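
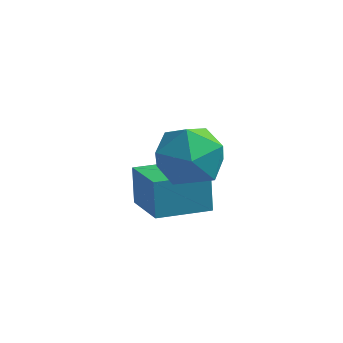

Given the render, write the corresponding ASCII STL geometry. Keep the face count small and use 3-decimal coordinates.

solid 
facet normal -0.572 0.727 -0.380
outer loop
vertex -1.378 0.207 0.84
vertex -0.135 1.103 0.685
vertex -1.211 -0.204 -0.199
endloop
endfacet
facet normal -0.807 -0.582 0.100
outer loop
vertex -0.285 -1.383 0.415
vertex -1.378 0.207 0.84
vertex -1.211 -0.204 -0.199
endloop
endfacet
facet normal -0.572 0.727 -0.380
outer loop
vertex -1.211 -0.204 -0.199
vertex -0.135 1.103 0.685
vertex 0.032 0.692 -0.354
endloop
endfacet
facet normal 0.147 -0.363 -0.920
outer loop
vertex 0.032 0.692 -0.354
vertex -0.285 -1.383 0.415
vertex -1.211 -0.204 -0.199
endloop
endfacet
facet normal -0.147 0.363 0.920
outer loop
vertex -1.378 0.207 0.84
vertex 0.791 -0.076 1.299
vertex -0.135 1.103 0.685
endloop
endfacet
facet normal -0.807 -0.582 0.100
outer loop
vertex -0.452 -0.972 1.454
vertex -1.378 0.207 0.84
vertex -0.285 -1.383 0.415
endloop
endfacet
facet normal -0.147 0.363 0.920
outer loop
vertex -0.452 -0.972 1.454
vertex 0.791 -0.076 1.299
vertex -1.378 0.207 0.84
endloop
endfacet
facet normal 0.807 0.582 -0.100
outer loop
vertex -0.135 1.103 0.685
vertex 0.791 -0.076 1.299
vertex 0.032 0.692 -0.354
endloop
endfacet
facet normal 0.147 -0.363 -0.920
outer loop
vertex 0.958 -0.487 0.26
vertex -0.285 -1.383 0.415
vertex 0.032 0.692 -0.354
endloop
endfacet
facet normal 0.807 0.582 -0.100
outer loop
vertex 0.032 0.692 -0.354
vertex 0.791 -0.076 1.299
vertex 0.958 -0.487 0.26
endloop
endfacet
facet normal 0.572 -0.727 0.380
outer loop
vertex 0.958 -0.487 0.26
vertex -0.452 -0.972 1.454
vertex -0.285 -1.383 0.415
endloop
endfacet
facet normal 0.572 -0.727 0.380
outer loop
vertex 0.791 -0.076 1.299
vertex -0.452 -0.972 1.454
vertex 0.958 -0.487 0.26
endloop
endfacet
facet normal -0.684 -0.001 0.729
outer loop
vertex -0.239 -0.674 3.216
vertex -0.184 -1.691 3.266
vertex 0.431 -1.118 3.844
endloop
endfacet
facet normal -0.299 0.599 0.743
outer loop
vertex -0.239 -0.674 3.216
vertex 0.431 -1.118 3.844
vertex 0.707 -0.303 3.298
endloop
endfacet
facet normal -0.371 0.922 0.110
outer loop
vertex -0.239 -0.674 3.216
vertex 0.707 -0.303 3.298
vertex 0.263 -0.372 2.382
endloop
endfacet
facet normal -0.802 0.521 -0.294
outer loop
vertex -0.239 -0.674 3.216
vertex 0.263 -0.372 2.382
vertex -0.287 -1.23 2.362
endloop
endfacet
facet normal -0.995 -0.049 0.088
outer loop
vertex -0.239 -0.674 3.216
vertex -0.287 -1.23 2.362
vertex -0.184 -1.691 3.266
endloop
endfacet
facet normal 0.387 0.419 0.821
outer loop
vertex 0.707 -0.303 3.298
vertex 0.431 -1.118 3.844
vertex 1.347 -1.09 3.398
endloop
endfacet
facet normal -0.236 -0.553 0.799
outer loop
vertex 0.431 -1.118 3.844
vertex -0.184 -1.691 3.266
vertex 0.797 -1.948 3.378
endloop
endfacet
facet normal -0.739 -0.631 -0.238
outer loop
vertex -0.184 -1.691 3.266
vertex -0.287 -1.23 2.362
vertex 0.353 -2.017 2.462
endloop
endfacet
facet normal -0.426 0.293 -0.856
outer loop
vertex -0.287 -1.23 2.362
vertex 0.263 -0.372 2.382
vertex 0.629 -1.202 1.916
endloop
endfacet
facet normal 0.270 0.942 -0.202
outer loop
vertex 0.263 -0.372 2.382
vertex 0.707 -0.303 3.298
vertex 1.244 -0.629 2.494
endloop
endfacet
facet normal 0.802 -0.521 0.294
outer loop
vertex 1.299 -1.646 2.544
vertex 1.347 -1.09 3.398
vertex 0.797 -1.948 3.378
endloop
endfacet
facet normal 0.371 -0.922 -0.110
outer loop
vertex 1.299 -1.646 2.544
vertex 0.797 -1.948 3.378
vertex 0.353 -2.017 2.462
endloop
endfacet
facet normal 0.299 -0.599 -0.743
outer loop
vertex 1.299 -1.646 2.544
vertex 0.353 -2.017 2.462
vertex 0.629 -1.202 1.916
endloop
endfacet
facet normal 0.684 0.001 -0.729
outer loop
vertex 1.299 -1.646 2.544
vertex 0.629 -1.202 1.916
vertex 1.244 -0.629 2.494
endloop
endfacet
facet normal 0.995 0.049 -0.088
outer loop
vertex 1.299 -1.646 2.544
vertex 1.244 -0.629 2.494
vertex 1.347 -1.09 3.398
endloop
endfacet
facet normal 0.426 -0.293 0.856
outer loop
vertex 0.797 -1.948 3.378
vertex 1.347 -1.09 3.398
vertex 0.431 -1.118 3.844
endloop
endfacet
facet normal -0.270 -0.942 0.202
outer loop
vertex 0.353 -2.017 2.462
vertex 0.797 -1.948 3.378
vertex -0.184 -1.691 3.266
endloop
endfacet
facet normal -0.387 -0.419 -0.821
outer loop
vertex 0.629 -1.202 1.916
vertex 0.353 -2.017 2.462
vertex -0.287 -1.23 2.362
endloop
endfacet
facet normal 0.236 0.553 -0.799
outer loop
vertex 1.244 -0.629 2.494
vertex 0.629 -1.202 1.916
vertex 0.263 -0.372 2.382
endloop
endfacet
facet normal 0.739 0.631 0.238
outer loop
vertex 1.347 -1.09 3.398
vertex 1.244 -0.629 2.494
vertex 0.707 -0.303 3.298
endloop
endfacet

endsolid


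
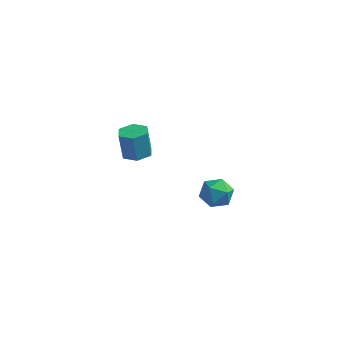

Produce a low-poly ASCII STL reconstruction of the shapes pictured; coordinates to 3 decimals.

solid 
facet normal 0.180 -0.104 -0.978
outer loop
vertex 0.421 -0.935 1.381
vertex 0.093 -1.364 1.366
vertex -0.105 -0.869 1.277
endloop
endfacet
facet normal 0.140 0.987 -0.079
outer loop
vertex 0.421 -0.935 1.381
vertex -0.105 -0.869 1.277
vertex 0.236 -0.828 2.388
endloop
endfacet
facet normal 0.140 0.987 -0.079
outer loop
vertex 0.236 -0.828 2.388
vertex -0.105 -0.869 1.277
vertex -0.29 -0.762 2.284
endloop
endfacet
facet normal -0.180 0.106 0.978
outer loop
vertex 0.236 -0.828 2.388
vertex -0.29 -0.762 2.284
vertex -0.093 -1.256 2.374
endloop
endfacet
facet normal 0.180 -0.104 -0.978
outer loop
vertex -0.105 -0.869 1.277
vertex 0.093 -1.364 1.366
vertex -0.433 -1.298 1.262
endloop
endfacet
facet normal -0.774 0.599 -0.206
outer loop
vertex -0.105 -0.869 1.277
vertex -0.433 -1.298 1.262
vertex -0.29 -0.762 2.284
endloop
endfacet
facet normal -0.773 0.599 -0.206
outer loop
vertex -0.29 -0.762 2.284
vertex -0.433 -1.298 1.262
vertex -0.618 -1.19 2.27
endloop
endfacet
facet normal -0.180 0.106 0.978
outer loop
vertex -0.29 -0.762 2.284
vertex -0.618 -1.19 2.27
vertex -0.093 -1.256 2.374
endloop
endfacet
facet normal 0.180 -0.106 -0.978
outer loop
vertex -0.433 -1.298 1.262
vertex 0.093 -1.364 1.366
vertex -0.236 -1.792 1.352
endloop
endfacet
facet normal -0.913 -0.387 -0.126
outer loop
vertex -0.433 -1.298 1.262
vertex -0.236 -1.792 1.352
vertex -0.618 -1.19 2.27
endloop
endfacet
facet normal -0.914 -0.386 -0.127
outer loop
vertex -0.618 -1.19 2.27
vertex -0.236 -1.792 1.352
vertex -0.421 -1.685 2.359
endloop
endfacet
facet normal -0.181 0.104 0.978
outer loop
vertex -0.618 -1.19 2.27
vertex -0.421 -1.685 2.359
vertex -0.093 -1.256 2.374
endloop
endfacet
facet normal 0.180 -0.106 -0.978
outer loop
vertex -0.236 -1.792 1.352
vertex 0.093 -1.364 1.366
vertex 0.29 -1.858 1.456
endloop
endfacet
facet normal -0.140 -0.987 0.079
outer loop
vertex -0.236 -1.792 1.352
vertex 0.29 -1.858 1.456
vertex -0.421 -1.685 2.359
endloop
endfacet
facet normal -0.140 -0.987 0.079
outer loop
vertex -0.421 -1.685 2.359
vertex 0.29 -1.858 1.456
vertex 0.105 -1.751 2.463
endloop
endfacet
facet normal -0.180 0.104 0.978
outer loop
vertex -0.421 -1.685 2.359
vertex 0.105 -1.751 2.463
vertex -0.093 -1.256 2.374
endloop
endfacet
facet normal 0.180 -0.106 -0.978
outer loop
vertex 0.29 -1.858 1.456
vertex 0.093 -1.364 1.366
vertex 0.618 -1.43 1.47
endloop
endfacet
facet normal 0.773 -0.599 0.206
outer loop
vertex 0.29 -1.858 1.456
vertex 0.618 -1.43 1.47
vertex 0.105 -1.751 2.463
endloop
endfacet
facet normal 0.774 -0.599 0.206
outer loop
vertex 0.105 -1.751 2.463
vertex 0.618 -1.43 1.47
vertex 0.433 -1.322 2.478
endloop
endfacet
facet normal -0.180 0.104 0.978
outer loop
vertex 0.105 -1.751 2.463
vertex 0.433 -1.322 2.478
vertex -0.093 -1.256 2.374
endloop
endfacet
facet normal 0.181 -0.104 -0.978
outer loop
vertex 0.618 -1.43 1.47
vertex 0.093 -1.364 1.366
vertex 0.421 -0.935 1.381
endloop
endfacet
facet normal 0.914 0.386 0.126
outer loop
vertex 0.618 -1.43 1.47
vertex 0.421 -0.935 1.381
vertex 0.433 -1.322 2.478
endloop
endfacet
facet normal 0.913 0.387 0.127
outer loop
vertex 0.433 -1.322 2.478
vertex 0.421 -0.935 1.381
vertex 0.236 -0.828 2.388
endloop
endfacet
facet normal -0.180 0.106 0.978
outer loop
vertex 0.433 -1.322 2.478
vertex 0.236 -0.828 2.388
vertex -0.093 -1.256 2.374
endloop
endfacet
facet normal -0.782 -0.324 0.533
outer loop
vertex 1.387 1.611 -2.351
vertex 1.396 1.03 -2.691
vertex 1.755 1.095 -2.125
endloop
endfacet
facet normal -0.382 0.128 0.915
outer loop
vertex 1.387 1.611 -2.351
vertex 1.755 1.095 -2.125
vertex 2.005 1.719 -2.108
endloop
endfacet
facet normal -0.352 0.748 0.563
outer loop
vertex 1.387 1.611 -2.351
vertex 2.005 1.719 -2.108
vertex 1.8 2.04 -2.663
endloop
endfacet
facet normal -0.733 0.679 -0.037
outer loop
vertex 1.387 1.611 -2.351
vertex 1.8 2.04 -2.663
vertex 1.424 1.614 -3.023
endloop
endfacet
facet normal -0.998 0.017 -0.055
outer loop
vertex 1.387 1.611 -2.351
vertex 1.424 1.614 -3.023
vertex 1.396 1.03 -2.691
endloop
endfacet
facet normal 0.279 -0.138 0.950
outer loop
vertex 2.005 1.719 -2.108
vertex 1.755 1.095 -2.125
vertex 2.396 1.206 -2.297
endloop
endfacet
facet normal -0.366 -0.869 0.332
outer loop
vertex 1.755 1.095 -2.125
vertex 1.396 1.03 -2.691
vertex 2.02 0.78 -2.657
endloop
endfacet
facet normal -0.717 -0.318 -0.620
outer loop
vertex 1.396 1.03 -2.691
vertex 1.424 1.614 -3.023
vertex 1.815 1.101 -3.212
endloop
endfacet
facet normal -0.289 0.754 -0.590
outer loop
vertex 1.424 1.614 -3.023
vertex 1.8 2.04 -2.663
vertex 2.065 1.725 -3.195
endloop
endfacet
facet normal 0.326 0.866 0.380
outer loop
vertex 1.8 2.04 -2.663
vertex 2.005 1.719 -2.108
vertex 2.424 1.79 -2.629
endloop
endfacet
facet normal 0.733 -0.679 0.037
outer loop
vertex 2.433 1.209 -2.969
vertex 2.396 1.206 -2.297
vertex 2.02 0.78 -2.657
endloop
endfacet
facet normal 0.352 -0.748 -0.563
outer loop
vertex 2.433 1.209 -2.969
vertex 2.02 0.78 -2.657
vertex 1.815 1.101 -3.212
endloop
endfacet
facet normal 0.382 -0.128 -0.915
outer loop
vertex 2.433 1.209 -2.969
vertex 1.815 1.101 -3.212
vertex 2.065 1.725 -3.195
endloop
endfacet
facet normal 0.782 0.324 -0.533
outer loop
vertex 2.433 1.209 -2.969
vertex 2.065 1.725 -3.195
vertex 2.424 1.79 -2.629
endloop
endfacet
facet normal 0.998 -0.017 0.055
outer loop
vertex 2.433 1.209 -2.969
vertex 2.424 1.79 -2.629
vertex 2.396 1.206 -2.297
endloop
endfacet
facet normal 0.289 -0.754 0.590
outer loop
vertex 2.02 0.78 -2.657
vertex 2.396 1.206 -2.297
vertex 1.755 1.095 -2.125
endloop
endfacet
facet normal -0.326 -0.866 -0.380
outer loop
vertex 1.815 1.101 -3.212
vertex 2.02 0.78 -2.657
vertex 1.396 1.03 -2.691
endloop
endfacet
facet normal -0.279 0.138 -0.950
outer loop
vertex 2.065 1.725 -3.195
vertex 1.815 1.101 -3.212
vertex 1.424 1.614 -3.023
endloop
endfacet
facet normal 0.366 0.869 -0.332
outer loop
vertex 2.424 1.79 -2.629
vertex 2.065 1.725 -3.195
vertex 1.8 2.04 -2.663
endloop
endfacet
facet normal 0.717 0.318 0.620
outer loop
vertex 2.396 1.206 -2.297
vertex 2.424 1.79 -2.629
vertex 2.005 1.719 -2.108
endloop
endfacet

endsolid


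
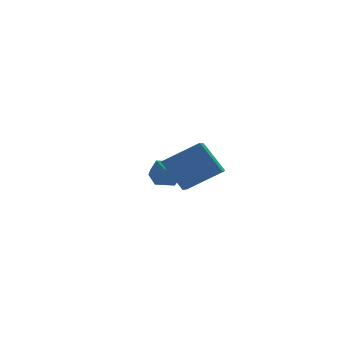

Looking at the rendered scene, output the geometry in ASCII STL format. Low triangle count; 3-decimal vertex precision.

solid 
facet normal -0.497 -0.754 0.429
outer loop
vertex -3.067 -5.245 1.503
vertex -3.603 -4.068 2.949
vertex -4.811 -4.711 0.422
endloop
endfacet
facet normal 0.276 -0.607 -0.745
outer loop
vertex -3.757 -3.112 -0.489
vertex -3.067 -5.245 1.503
vertex -4.811 -4.711 0.422
endloop
endfacet
facet normal -0.497 -0.754 0.429
outer loop
vertex -4.811 -4.711 0.422
vertex -3.603 -4.068 2.949
vertex -5.347 -3.534 1.868
endloop
endfacet
facet normal -0.823 0.252 -0.510
outer loop
vertex -5.347 -3.534 1.868
vertex -3.757 -3.112 -0.489
vertex -4.811 -4.711 0.422
endloop
endfacet
facet normal 0.823 -0.252 0.510
outer loop
vertex -3.067 -5.245 1.503
vertex -2.549 -2.469 2.038
vertex -3.603 -4.068 2.949
endloop
endfacet
facet normal 0.276 -0.607 -0.745
outer loop
vertex -2.013 -3.646 0.592
vertex -3.067 -5.245 1.503
vertex -3.757 -3.112 -0.489
endloop
endfacet
facet normal 0.823 -0.252 0.510
outer loop
vertex -2.013 -3.646 0.592
vertex -2.549 -2.469 2.038
vertex -3.067 -5.245 1.503
endloop
endfacet
facet normal -0.276 0.607 0.745
outer loop
vertex -3.603 -4.068 2.949
vertex -2.549 -2.469 2.038
vertex -5.347 -3.534 1.868
endloop
endfacet
facet normal -0.823 0.252 -0.510
outer loop
vertex -4.293 -1.935 0.957
vertex -3.757 -3.112 -0.489
vertex -5.347 -3.534 1.868
endloop
endfacet
facet normal -0.276 0.607 0.745
outer loop
vertex -5.347 -3.534 1.868
vertex -2.549 -2.469 2.038
vertex -4.293 -1.935 0.957
endloop
endfacet
facet normal 0.497 0.754 -0.429
outer loop
vertex -4.293 -1.935 0.957
vertex -2.013 -3.646 0.592
vertex -3.757 -3.112 -0.489
endloop
endfacet
facet normal 0.497 0.754 -0.429
outer loop
vertex -2.549 -2.469 2.038
vertex -2.013 -3.646 0.592
vertex -4.293 -1.935 0.957
endloop
endfacet
facet normal -0.761 0.524 0.383
outer loop
vertex -2.77 2.826 -1.99
vertex -3.286 1.981 -1.859
vertex -2.688 2.319 -1.134
endloop
endfacet
facet normal -0.139 0.846 0.514
outer loop
vertex -2.77 2.826 -1.99
vertex -2.688 2.319 -1.134
vertex -1.875 2.712 -1.561
endloop
endfacet
facet normal 0.178 0.978 -0.112
outer loop
vertex -2.77 2.826 -1.99
vertex -1.875 2.712 -1.561
vertex -1.971 2.616 -2.551
endloop
endfacet
facet normal -0.249 0.736 -0.630
outer loop
vertex -2.77 2.826 -1.99
vertex -1.971 2.616 -2.551
vertex -2.842 2.164 -2.735
endloop
endfacet
facet normal -0.829 0.456 -0.325
outer loop
vertex -2.77 2.826 -1.99
vertex -2.842 2.164 -2.735
vertex -3.286 1.981 -1.859
endloop
endfacet
facet normal 0.273 0.391 0.879
outer loop
vertex -1.875 2.712 -1.561
vertex -2.688 2.319 -1.134
vertex -1.838 1.796 -1.165
endloop
endfacet
facet normal -0.734 -0.131 0.666
outer loop
vertex -2.688 2.319 -1.134
vertex -3.286 1.981 -1.859
vertex -2.709 1.344 -1.349
endloop
endfacet
facet normal -0.844 -0.241 -0.478
outer loop
vertex -3.286 1.981 -1.859
vertex -2.842 2.164 -2.735
vertex -2.805 1.248 -2.339
endloop
endfacet
facet normal 0.095 0.212 -0.973
outer loop
vertex -2.842 2.164 -2.735
vertex -1.971 2.616 -2.551
vertex -1.992 1.641 -2.766
endloop
endfacet
facet normal 0.786 0.604 -0.135
outer loop
vertex -1.971 2.616 -2.551
vertex -1.875 2.712 -1.561
vertex -1.394 1.979 -2.041
endloop
endfacet
facet normal 0.249 -0.736 0.630
outer loop
vertex -1.91 1.134 -1.91
vertex -1.838 1.796 -1.165
vertex -2.709 1.344 -1.349
endloop
endfacet
facet normal -0.178 -0.978 0.112
outer loop
vertex -1.91 1.134 -1.91
vertex -2.709 1.344 -1.349
vertex -2.805 1.248 -2.339
endloop
endfacet
facet normal 0.139 -0.846 -0.514
outer loop
vertex -1.91 1.134 -1.91
vertex -2.805 1.248 -2.339
vertex -1.992 1.641 -2.766
endloop
endfacet
facet normal 0.761 -0.524 -0.383
outer loop
vertex -1.91 1.134 -1.91
vertex -1.992 1.641 -2.766
vertex -1.394 1.979 -2.041
endloop
endfacet
facet normal 0.829 -0.456 0.325
outer loop
vertex -1.91 1.134 -1.91
vertex -1.394 1.979 -2.041
vertex -1.838 1.796 -1.165
endloop
endfacet
facet normal -0.095 -0.212 0.973
outer loop
vertex -2.709 1.344 -1.349
vertex -1.838 1.796 -1.165
vertex -2.688 2.319 -1.134
endloop
endfacet
facet normal -0.786 -0.604 0.135
outer loop
vertex -2.805 1.248 -2.339
vertex -2.709 1.344 -1.349
vertex -3.286 1.981 -1.859
endloop
endfacet
facet normal -0.273 -0.391 -0.879
outer loop
vertex -1.992 1.641 -2.766
vertex -2.805 1.248 -2.339
vertex -2.842 2.164 -2.735
endloop
endfacet
facet normal 0.734 0.131 -0.666
outer loop
vertex -1.394 1.979 -2.041
vertex -1.992 1.641 -2.766
vertex -1.971 2.616 -2.551
endloop
endfacet
facet normal 0.844 0.241 0.478
outer loop
vertex -1.838 1.796 -1.165
vertex -1.394 1.979 -2.041
vertex -1.875 2.712 -1.561
endloop
endfacet

endsolid


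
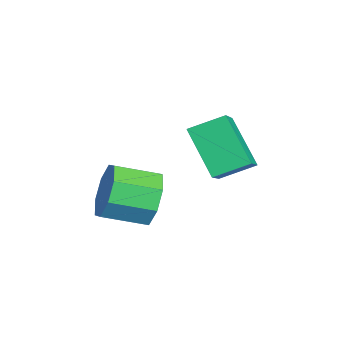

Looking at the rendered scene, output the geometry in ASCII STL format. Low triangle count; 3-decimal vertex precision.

solid 
facet normal 0.039 0.950 -0.310
outer loop
vertex 0.058 1.647 -1.357
vertex -0.483 1.425 -2.106
vertex -0.653 1.721 -1.219
endloop
endfacet
facet normal 0.212 0.294 0.932
outer loop
vertex 0.058 1.647 -1.357
vertex -0.653 1.721 -1.219
vertex 0.003 0.316 -0.924
endloop
endfacet
facet normal 0.211 0.294 0.932
outer loop
vertex 0.003 0.316 -0.924
vertex -0.653 1.721 -1.219
vertex -0.707 0.39 -0.787
endloop
endfacet
facet normal -0.040 -0.950 0.309
outer loop
vertex 0.003 0.316 -0.924
vertex -0.707 0.39 -0.787
vertex -0.537 0.095 -1.674
endloop
endfacet
facet normal 0.039 0.950 -0.310
outer loop
vertex -0.653 1.721 -1.219
vertex -0.483 1.425 -2.106
vertex -1.263 1.621 -1.602
endloop
endfacet
facet normal -0.543 0.279 0.792
outer loop
vertex -0.653 1.721 -1.219
vertex -1.263 1.621 -1.602
vertex -0.707 0.39 -0.787
endloop
endfacet
facet normal -0.541 0.280 0.793
outer loop
vertex -0.707 0.39 -0.787
vertex -1.263 1.621 -1.602
vertex -1.318 0.291 -1.169
endloop
endfacet
facet normal -0.039 -0.950 0.309
outer loop
vertex -0.707 0.39 -0.787
vertex -1.318 0.291 -1.169
vertex -0.537 0.095 -1.674
endloop
endfacet
facet normal 0.039 0.950 -0.309
outer loop
vertex -1.263 1.621 -1.602
vertex -0.483 1.425 -2.106
vertex -1.417 1.407 -2.279
endloop
endfacet
facet normal -0.976 0.102 0.190
outer loop
vertex -1.263 1.621 -1.602
vertex -1.417 1.407 -2.279
vertex -1.318 0.291 -1.169
endloop
endfacet
facet normal -0.977 0.101 0.189
outer loop
vertex -1.318 0.291 -1.169
vertex -1.417 1.407 -2.279
vertex -1.471 0.077 -1.847
endloop
endfacet
facet normal -0.039 -0.950 0.309
outer loop
vertex -1.318 0.291 -1.169
vertex -1.471 0.077 -1.847
vertex -0.537 0.095 -1.674
endloop
endfacet
facet normal 0.039 0.951 -0.308
outer loop
vertex -1.417 1.407 -2.279
vertex -0.483 1.425 -2.106
vertex -1.023 1.204 -2.856
endloop
endfacet
facet normal -0.840 -0.137 -0.525
outer loop
vertex -1.417 1.407 -2.279
vertex -1.023 1.204 -2.856
vertex -1.471 0.077 -1.847
endloop
endfacet
facet normal -0.840 -0.136 -0.525
outer loop
vertex -1.471 0.077 -1.847
vertex -1.023 1.204 -2.856
vertex -1.078 -0.127 -2.423
endloop
endfacet
facet normal -0.039 -0.950 0.310
outer loop
vertex -1.471 0.077 -1.847
vertex -1.078 -0.127 -2.423
vertex -0.537 0.095 -1.674
endloop
endfacet
facet normal 0.040 0.950 -0.309
outer loop
vertex -1.023 1.204 -2.856
vertex -0.483 1.425 -2.106
vertex -0.313 1.13 -2.993
endloop
endfacet
facet normal -0.211 -0.295 -0.932
outer loop
vertex -1.023 1.204 -2.856
vertex -0.313 1.13 -2.993
vertex -1.078 -0.127 -2.423
endloop
endfacet
facet normal -0.212 -0.294 -0.932
outer loop
vertex -1.078 -0.127 -2.423
vertex -0.313 1.13 -2.993
vertex -0.367 -0.201 -2.561
endloop
endfacet
facet normal -0.039 -0.950 0.310
outer loop
vertex -1.078 -0.127 -2.423
vertex -0.367 -0.201 -2.561
vertex -0.537 0.095 -1.674
endloop
endfacet
facet normal 0.039 0.950 -0.309
outer loop
vertex -0.313 1.13 -2.993
vertex -0.483 1.425 -2.106
vertex 0.298 1.229 -2.611
endloop
endfacet
facet normal 0.541 -0.279 -0.793
outer loop
vertex -0.313 1.13 -2.993
vertex 0.298 1.229 -2.611
vertex -0.367 -0.201 -2.561
endloop
endfacet
facet normal 0.543 -0.280 -0.792
outer loop
vertex -0.367 -0.201 -2.561
vertex 0.298 1.229 -2.611
vertex 0.243 -0.101 -2.178
endloop
endfacet
facet normal -0.039 -0.950 0.310
outer loop
vertex -0.367 -0.201 -2.561
vertex 0.243 -0.101 -2.178
vertex -0.537 0.095 -1.674
endloop
endfacet
facet normal 0.039 0.950 -0.309
outer loop
vertex 0.298 1.229 -2.611
vertex -0.483 1.425 -2.106
vertex 0.451 1.443 -1.933
endloop
endfacet
facet normal 0.977 -0.102 -0.188
outer loop
vertex 0.298 1.229 -2.611
vertex 0.451 1.443 -1.933
vertex 0.243 -0.101 -2.178
endloop
endfacet
facet normal 0.977 -0.101 -0.190
outer loop
vertex 0.243 -0.101 -2.178
vertex 0.451 1.443 -1.933
vertex 0.397 0.113 -1.501
endloop
endfacet
facet normal -0.039 -0.950 0.309
outer loop
vertex 0.243 -0.101 -2.178
vertex 0.397 0.113 -1.501
vertex -0.537 0.095 -1.674
endloop
endfacet
facet normal 0.039 0.950 -0.310
outer loop
vertex 0.451 1.443 -1.933
vertex -0.483 1.425 -2.106
vertex 0.058 1.647 -1.357
endloop
endfacet
facet normal 0.840 0.136 0.525
outer loop
vertex 0.451 1.443 -1.933
vertex 0.058 1.647 -1.357
vertex 0.397 0.113 -1.501
endloop
endfacet
facet normal 0.840 0.136 0.526
outer loop
vertex 0.397 0.113 -1.501
vertex 0.058 1.647 -1.357
vertex 0.003 0.316 -0.924
endloop
endfacet
facet normal -0.039 -0.951 0.308
outer loop
vertex 0.397 0.113 -1.501
vertex 0.003 0.316 -0.924
vertex -0.537 0.095 -1.674
endloop
endfacet
facet normal -0.761 0.245 -0.601
outer loop
vertex -2.301 2.817 -0.654
vertex -2.319 3.91 -0.185
vertex -1.139 3.37 -1.899
endloop
endfacet
facet normal 0.015 -0.919 -0.394
outer loop
vertex -0.021 3.01 -1.015
vertex -2.301 2.817 -0.654
vertex -1.139 3.37 -1.899
endloop
endfacet
facet normal -0.761 0.246 -0.601
outer loop
vertex -1.139 3.37 -1.899
vertex -2.319 3.91 -0.185
vertex -1.157 4.464 -1.429
endloop
endfacet
facet normal 0.649 0.309 -0.695
outer loop
vertex -1.157 4.464 -1.429
vertex -0.021 3.01 -1.015
vertex -1.139 3.37 -1.899
endloop
endfacet
facet normal -0.649 -0.309 0.695
outer loop
vertex -2.301 2.817 -0.654
vertex -1.201 3.55 0.699
vertex -2.319 3.91 -0.185
endloop
endfacet
facet normal 0.015 -0.919 -0.395
outer loop
vertex -1.183 2.456 0.229
vertex -2.301 2.817 -0.654
vertex -0.021 3.01 -1.015
endloop
endfacet
facet normal -0.649 -0.309 0.695
outer loop
vertex -1.183 2.456 0.229
vertex -1.201 3.55 0.699
vertex -2.301 2.817 -0.654
endloop
endfacet
facet normal -0.016 0.919 0.394
outer loop
vertex -2.319 3.91 -0.185
vertex -1.201 3.55 0.699
vertex -1.157 4.464 -1.429
endloop
endfacet
facet normal 0.649 0.309 -0.695
outer loop
vertex -0.039 4.103 -0.546
vertex -0.021 3.01 -1.015
vertex -1.157 4.464 -1.429
endloop
endfacet
facet normal -0.015 0.919 0.394
outer loop
vertex -1.157 4.464 -1.429
vertex -1.201 3.55 0.699
vertex -0.039 4.103 -0.546
endloop
endfacet
facet normal 0.761 -0.245 0.601
outer loop
vertex -0.039 4.103 -0.546
vertex -1.183 2.456 0.229
vertex -0.021 3.01 -1.015
endloop
endfacet
facet normal 0.761 -0.246 0.601
outer loop
vertex -1.201 3.55 0.699
vertex -1.183 2.456 0.229
vertex -0.039 4.103 -0.546
endloop
endfacet

endsolid


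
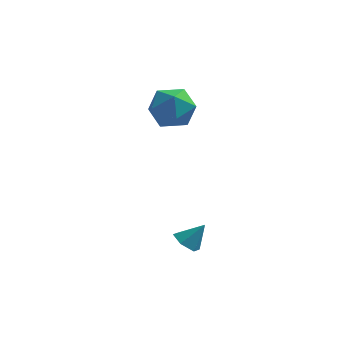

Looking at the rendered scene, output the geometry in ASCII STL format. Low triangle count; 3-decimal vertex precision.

solid 
facet normal -0.942 -0.112 0.316
outer loop
vertex 0.961 2.332 2.863
vertex 1.259 1.454 3.442
vertex 1.294 2.447 3.898
endloop
endfacet
facet normal -0.795 0.575 0.192
outer loop
vertex 0.961 2.332 2.863
vertex 1.294 2.447 3.898
vertex 1.624 3.158 3.136
endloop
endfacet
facet normal -0.594 0.639 -0.489
outer loop
vertex 0.961 2.332 2.863
vertex 1.624 3.158 3.136
vertex 1.793 2.604 2.208
endloop
endfacet
facet normal -0.617 -0.010 -0.787
outer loop
vertex 0.961 2.332 2.863
vertex 1.793 2.604 2.208
vertex 1.568 1.551 2.397
endloop
endfacet
facet normal -0.832 -0.473 -0.290
outer loop
vertex 0.961 2.332 2.863
vertex 1.568 1.551 2.397
vertex 1.259 1.454 3.442
endloop
endfacet
facet normal -0.242 0.759 0.604
outer loop
vertex 1.624 3.158 3.136
vertex 1.294 2.447 3.898
vertex 2.332 2.789 3.883
endloop
endfacet
facet normal -0.480 -0.352 0.804
outer loop
vertex 1.294 2.447 3.898
vertex 1.259 1.454 3.442
vertex 2.107 1.736 4.072
endloop
endfacet
facet normal -0.302 -0.937 -0.176
outer loop
vertex 1.259 1.454 3.442
vertex 1.568 1.551 2.397
vertex 2.276 1.182 3.144
endloop
endfacet
facet normal 0.047 -0.186 -0.981
outer loop
vertex 1.568 1.551 2.397
vertex 1.793 2.604 2.208
vertex 2.606 1.893 2.382
endloop
endfacet
facet normal 0.084 0.862 -0.499
outer loop
vertex 1.793 2.604 2.208
vertex 1.624 3.158 3.136
vertex 2.641 2.886 2.838
endloop
endfacet
facet normal 0.617 0.010 0.787
outer loop
vertex 2.939 2.008 3.417
vertex 2.332 2.789 3.883
vertex 2.107 1.736 4.072
endloop
endfacet
facet normal 0.594 -0.639 0.489
outer loop
vertex 2.939 2.008 3.417
vertex 2.107 1.736 4.072
vertex 2.276 1.182 3.144
endloop
endfacet
facet normal 0.795 -0.575 -0.192
outer loop
vertex 2.939 2.008 3.417
vertex 2.276 1.182 3.144
vertex 2.606 1.893 2.382
endloop
endfacet
facet normal 0.942 0.112 -0.316
outer loop
vertex 2.939 2.008 3.417
vertex 2.606 1.893 2.382
vertex 2.641 2.886 2.838
endloop
endfacet
facet normal 0.832 0.473 0.290
outer loop
vertex 2.939 2.008 3.417
vertex 2.641 2.886 2.838
vertex 2.332 2.789 3.883
endloop
endfacet
facet normal -0.047 0.186 0.981
outer loop
vertex 2.107 1.736 4.072
vertex 2.332 2.789 3.883
vertex 1.294 2.447 3.898
endloop
endfacet
facet normal -0.084 -0.862 0.499
outer loop
vertex 2.276 1.182 3.144
vertex 2.107 1.736 4.072
vertex 1.259 1.454 3.442
endloop
endfacet
facet normal 0.242 -0.759 -0.604
outer loop
vertex 2.606 1.893 2.382
vertex 2.276 1.182 3.144
vertex 1.568 1.551 2.397
endloop
endfacet
facet normal 0.480 0.352 -0.804
outer loop
vertex 2.641 2.886 2.838
vertex 2.606 1.893 2.382
vertex 1.793 2.604 2.208
endloop
endfacet
facet normal 0.302 0.937 0.176
outer loop
vertex 2.332 2.789 3.883
vertex 2.641 2.886 2.838
vertex 1.624 3.158 3.136
endloop
endfacet
facet normal -0.597 -0.249 -0.762
outer loop
vertex 3.601 -1.487 -2.49
vertex 3.09 -1.532 -2.075
vertex 3.226 -0.958 -2.369
endloop
endfacet
facet normal 0.774 0.597 -0.213
outer loop
vertex 3.601 -1.487 -2.49
vertex 3.226 -0.958 -2.369
vertex 3.77 -1.248 -1.205
endloop
endfacet
facet normal -0.596 -0.249 -0.763
outer loop
vertex 3.226 -0.958 -2.369
vertex 3.09 -1.532 -2.075
vertex 2.714 -1.003 -1.954
endloop
endfacet
facet normal 0.081 0.975 0.205
outer loop
vertex 3.226 -0.958 -2.369
vertex 2.714 -1.003 -1.954
vertex 3.77 -1.248 -1.205
endloop
endfacet
facet normal -0.597 -0.250 -0.763
outer loop
vertex 2.714 -1.003 -1.954
vertex 3.09 -1.532 -2.075
vertex 2.579 -1.578 -1.66
endloop
endfacet
facet normal -0.426 0.489 0.761
outer loop
vertex 2.714 -1.003 -1.954
vertex 2.579 -1.578 -1.66
vertex 3.77 -1.248 -1.205
endloop
endfacet
facet normal -0.597 -0.250 -0.762
outer loop
vertex 2.579 -1.578 -1.66
vertex 3.09 -1.532 -2.075
vertex 2.954 -2.107 -1.78
endloop
endfacet
facet normal -0.239 -0.373 0.897
outer loop
vertex 2.579 -1.578 -1.66
vertex 2.954 -2.107 -1.78
vertex 3.77 -1.248 -1.205
endloop
endfacet
facet normal -0.597 -0.250 -0.762
outer loop
vertex 2.954 -2.107 -1.78
vertex 3.09 -1.532 -2.075
vertex 3.465 -2.062 -2.195
endloop
endfacet
facet normal 0.454 -0.752 0.478
outer loop
vertex 2.954 -2.107 -1.78
vertex 3.465 -2.062 -2.195
vertex 3.77 -1.248 -1.205
endloop
endfacet
facet normal -0.597 -0.250 -0.762
outer loop
vertex 3.465 -2.062 -2.195
vertex 3.09 -1.532 -2.075
vertex 3.601 -1.487 -2.49
endloop
endfacet
facet normal 0.961 -0.267 -0.077
outer loop
vertex 3.465 -2.062 -2.195
vertex 3.601 -1.487 -2.49
vertex 3.77 -1.248 -1.205
endloop
endfacet

endsolid


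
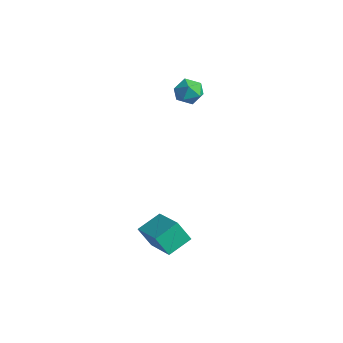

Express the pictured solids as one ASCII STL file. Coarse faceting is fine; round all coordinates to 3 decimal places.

solid 
facet normal -0.347 -0.367 0.863
outer loop
vertex 4.33 -1.081 -2.036
vertex 2.379 -0.792 -2.697
vertex 4.326 -2.451 -2.621
endloop
endfacet
facet normal 0.938 -0.139 0.318
outer loop
vertex 4.801 -1.948 -3.803
vertex 4.33 -1.081 -2.036
vertex 4.326 -2.451 -2.621
endloop
endfacet
facet normal -0.347 -0.367 0.863
outer loop
vertex 4.326 -2.451 -2.621
vertex 2.379 -0.792 -2.697
vertex 2.375 -2.163 -3.282
endloop
endfacet
facet normal -0.003 -0.920 -0.393
outer loop
vertex 2.375 -2.163 -3.282
vertex 4.801 -1.948 -3.803
vertex 4.326 -2.451 -2.621
endloop
endfacet
facet normal 0.003 0.920 0.393
outer loop
vertex 4.33 -1.081 -2.036
vertex 2.854 -0.289 -3.879
vertex 2.379 -0.792 -2.697
endloop
endfacet
facet normal 0.938 -0.138 0.318
outer loop
vertex 4.805 -0.577 -3.218
vertex 4.33 -1.081 -2.036
vertex 4.801 -1.948 -3.803
endloop
endfacet
facet normal 0.003 0.919 0.393
outer loop
vertex 4.805 -0.577 -3.218
vertex 2.854 -0.289 -3.879
vertex 4.33 -1.081 -2.036
endloop
endfacet
facet normal -0.938 0.138 -0.318
outer loop
vertex 2.379 -0.792 -2.697
vertex 2.854 -0.289 -3.879
vertex 2.375 -2.163 -3.282
endloop
endfacet
facet normal -0.003 -0.919 -0.393
outer loop
vertex 2.85 -1.659 -4.464
vertex 4.801 -1.948 -3.803
vertex 2.375 -2.163 -3.282
endloop
endfacet
facet normal -0.938 0.138 -0.318
outer loop
vertex 2.375 -2.163 -3.282
vertex 2.854 -0.289 -3.879
vertex 2.85 -1.659 -4.464
endloop
endfacet
facet normal 0.347 0.367 -0.863
outer loop
vertex 2.85 -1.659 -4.464
vertex 4.805 -0.577 -3.218
vertex 4.801 -1.948 -3.803
endloop
endfacet
facet normal 0.347 0.367 -0.863
outer loop
vertex 2.854 -0.289 -3.879
vertex 4.805 -0.577 -3.218
vertex 2.85 -1.659 -4.464
endloop
endfacet
facet normal -0.848 0.431 -0.309
outer loop
vertex -1.028 3.54 2.689
vertex -1.481 3.123 3.352
vertex -1.119 3.939 3.496
endloop
endfacet
facet normal -0.286 0.846 -0.450
outer loop
vertex -1.028 3.54 2.689
vertex -1.119 3.939 3.496
vertex -0.328 3.975 3.061
endloop
endfacet
facet normal 0.164 0.475 -0.864
outer loop
vertex -1.028 3.54 2.689
vertex -0.328 3.975 3.061
vertex -0.2 3.18 2.648
endloop
endfacet
facet normal -0.122 -0.169 -0.978
outer loop
vertex -1.028 3.54 2.689
vertex -0.2 3.18 2.648
vertex -0.913 2.654 2.828
endloop
endfacet
facet normal -0.748 -0.197 -0.634
outer loop
vertex -1.028 3.54 2.689
vertex -0.913 2.654 2.828
vertex -1.481 3.123 3.352
endloop
endfacet
facet normal 0.046 0.985 0.166
outer loop
vertex -0.328 3.975 3.061
vertex -1.119 3.939 3.496
vertex -0.347 3.826 3.952
endloop
endfacet
facet normal -0.864 0.313 0.395
outer loop
vertex -1.119 3.939 3.496
vertex -1.481 3.123 3.352
vertex -1.06 3.3 4.132
endloop
endfacet
facet normal -0.701 -0.701 -0.132
outer loop
vertex -1.481 3.123 3.352
vertex -0.913 2.654 2.828
vertex -0.932 2.505 3.719
endloop
endfacet
facet normal 0.310 -0.656 -0.688
outer loop
vertex -0.913 2.654 2.828
vertex -0.2 3.18 2.648
vertex -0.141 2.541 3.284
endloop
endfacet
facet normal 0.772 0.386 -0.504
outer loop
vertex -0.2 3.18 2.648
vertex -0.328 3.975 3.061
vertex 0.221 3.357 3.428
endloop
endfacet
facet normal 0.122 0.169 0.978
outer loop
vertex -0.232 2.94 4.091
vertex -0.347 3.826 3.952
vertex -1.06 3.3 4.132
endloop
endfacet
facet normal -0.164 -0.475 0.864
outer loop
vertex -0.232 2.94 4.091
vertex -1.06 3.3 4.132
vertex -0.932 2.505 3.719
endloop
endfacet
facet normal 0.286 -0.846 0.450
outer loop
vertex -0.232 2.94 4.091
vertex -0.932 2.505 3.719
vertex -0.141 2.541 3.284
endloop
endfacet
facet normal 0.848 -0.431 0.309
outer loop
vertex -0.232 2.94 4.091
vertex -0.141 2.541 3.284
vertex 0.221 3.357 3.428
endloop
endfacet
facet normal 0.748 0.197 0.634
outer loop
vertex -0.232 2.94 4.091
vertex 0.221 3.357 3.428
vertex -0.347 3.826 3.952
endloop
endfacet
facet normal -0.310 0.656 0.688
outer loop
vertex -1.06 3.3 4.132
vertex -0.347 3.826 3.952
vertex -1.119 3.939 3.496
endloop
endfacet
facet normal -0.772 -0.386 0.504
outer loop
vertex -0.932 2.505 3.719
vertex -1.06 3.3 4.132
vertex -1.481 3.123 3.352
endloop
endfacet
facet normal -0.046 -0.985 -0.166
outer loop
vertex -0.141 2.541 3.284
vertex -0.932 2.505 3.719
vertex -0.913 2.654 2.828
endloop
endfacet
facet normal 0.864 -0.313 -0.395
outer loop
vertex 0.221 3.357 3.428
vertex -0.141 2.541 3.284
vertex -0.2 3.18 2.648
endloop
endfacet
facet normal 0.701 0.701 0.132
outer loop
vertex -0.347 3.826 3.952
vertex 0.221 3.357 3.428
vertex -0.328 3.975 3.061
endloop
endfacet

endsolid


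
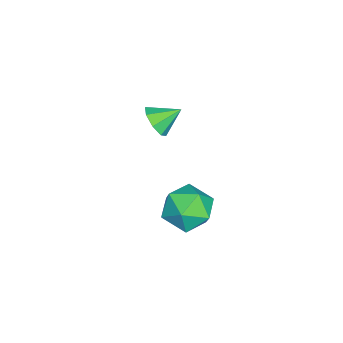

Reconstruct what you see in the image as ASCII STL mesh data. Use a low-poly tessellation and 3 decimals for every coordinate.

solid 
facet normal -0.602 0.426 0.675
outer loop
vertex 2.084 2.287 -0.11
vertex 1.854 1.302 0.307
vertex 2.698 1.877 0.697
endloop
endfacet
facet normal -0.071 0.866 0.494
outer loop
vertex 2.084 2.287 -0.11
vertex 2.698 1.877 0.697
vertex 3.171 2.395 -0.143
endloop
endfacet
facet normal -0.103 0.972 -0.212
outer loop
vertex 2.084 2.287 -0.11
vertex 3.171 2.395 -0.143
vertex 2.62 2.139 -1.051
endloop
endfacet
facet normal -0.654 0.596 -0.466
outer loop
vertex 2.084 2.287 -0.11
vertex 2.62 2.139 -1.051
vertex 1.806 1.463 -0.774
endloop
endfacet
facet normal -0.962 0.259 0.081
outer loop
vertex 2.084 2.287 -0.11
vertex 1.806 1.463 -0.774
vertex 1.854 1.302 0.307
endloop
endfacet
facet normal 0.546 0.540 0.640
outer loop
vertex 3.171 2.395 -0.143
vertex 2.698 1.877 0.697
vertex 3.614 1.477 0.254
endloop
endfacet
facet normal -0.313 -0.174 0.934
outer loop
vertex 2.698 1.877 0.697
vertex 1.854 1.302 0.307
vertex 2.8 0.801 0.531
endloop
endfacet
facet normal -0.896 -0.444 -0.026
outer loop
vertex 1.854 1.302 0.307
vertex 1.806 1.463 -0.774
vertex 2.249 0.545 -0.377
endloop
endfacet
facet normal -0.396 0.103 -0.912
outer loop
vertex 1.806 1.463 -0.774
vertex 2.62 2.139 -1.051
vertex 2.722 1.063 -1.217
endloop
endfacet
facet normal 0.495 0.710 -0.501
outer loop
vertex 2.62 2.139 -1.051
vertex 3.171 2.395 -0.143
vertex 3.566 1.638 -0.827
endloop
endfacet
facet normal 0.654 -0.596 0.466
outer loop
vertex 3.336 0.653 -0.41
vertex 3.614 1.477 0.254
vertex 2.8 0.801 0.531
endloop
endfacet
facet normal 0.103 -0.972 0.212
outer loop
vertex 3.336 0.653 -0.41
vertex 2.8 0.801 0.531
vertex 2.249 0.545 -0.377
endloop
endfacet
facet normal 0.071 -0.866 -0.494
outer loop
vertex 3.336 0.653 -0.41
vertex 2.249 0.545 -0.377
vertex 2.722 1.063 -1.217
endloop
endfacet
facet normal 0.602 -0.426 -0.675
outer loop
vertex 3.336 0.653 -0.41
vertex 2.722 1.063 -1.217
vertex 3.566 1.638 -0.827
endloop
endfacet
facet normal 0.962 -0.259 -0.081
outer loop
vertex 3.336 0.653 -0.41
vertex 3.566 1.638 -0.827
vertex 3.614 1.477 0.254
endloop
endfacet
facet normal 0.396 -0.103 0.912
outer loop
vertex 2.8 0.801 0.531
vertex 3.614 1.477 0.254
vertex 2.698 1.877 0.697
endloop
endfacet
facet normal -0.495 -0.710 0.501
outer loop
vertex 2.249 0.545 -0.377
vertex 2.8 0.801 0.531
vertex 1.854 1.302 0.307
endloop
endfacet
facet normal -0.546 -0.540 -0.640
outer loop
vertex 2.722 1.063 -1.217
vertex 2.249 0.545 -0.377
vertex 1.806 1.463 -0.774
endloop
endfacet
facet normal 0.313 0.174 -0.934
outer loop
vertex 3.566 1.638 -0.827
vertex 2.722 1.063 -1.217
vertex 2.62 2.139 -1.051
endloop
endfacet
facet normal 0.896 0.444 0.026
outer loop
vertex 3.614 1.477 0.254
vertex 3.566 1.638 -0.827
vertex 3.171 2.395 -0.143
endloop
endfacet
facet normal 0.354 -0.780 -0.516
outer loop
vertex -1.638 -1.315 0.5
vertex -1.953 -1.026 -0.153
vertex -1.265 -0.952 0.207
endloop
endfacet
facet normal 0.408 0.282 0.868
outer loop
vertex -1.638 -1.315 0.5
vertex -1.265 -0.952 0.207
vertex -2.367 -0.114 0.453
endloop
endfacet
facet normal 0.354 -0.779 -0.517
outer loop
vertex -1.265 -0.952 0.207
vertex -1.953 -1.026 -0.153
vertex -1.295 -0.632 -0.296
endloop
endfacet
facet normal 0.610 0.685 0.399
outer loop
vertex -1.265 -0.952 0.207
vertex -1.295 -0.632 -0.296
vertex -2.367 -0.114 0.453
endloop
endfacet
facet normal 0.354 -0.779 -0.517
outer loop
vertex -1.295 -0.632 -0.296
vertex -1.953 -1.026 -0.153
vertex -1.711 -0.543 -0.715
endloop
endfacet
facet normal 0.346 0.927 -0.146
outer loop
vertex -1.295 -0.632 -0.296
vertex -1.711 -0.543 -0.715
vertex -2.367 -0.114 0.453
endloop
endfacet
facet normal 0.354 -0.779 -0.517
outer loop
vertex -1.711 -0.543 -0.715
vertex -1.953 -1.026 -0.153
vertex -2.268 -0.736 -0.805
endloop
endfacet
facet normal -0.228 0.866 -0.446
outer loop
vertex -1.711 -0.543 -0.715
vertex -2.268 -0.736 -0.805
vertex -2.367 -0.114 0.453
endloop
endfacet
facet normal 0.354 -0.779 -0.517
outer loop
vertex -2.268 -0.736 -0.805
vertex -1.953 -1.026 -0.153
vertex -2.641 -1.1 -0.512
endloop
endfacet
facet normal -0.779 0.536 -0.326
outer loop
vertex -2.268 -0.736 -0.805
vertex -2.641 -1.1 -0.512
vertex -2.367 -0.114 0.453
endloop
endfacet
facet normal 0.354 -0.780 -0.517
outer loop
vertex -2.641 -1.1 -0.512
vertex -1.953 -1.026 -0.153
vertex -2.611 -1.42 -0.009
endloop
endfacet
facet normal -0.981 0.133 0.143
outer loop
vertex -2.641 -1.1 -0.512
vertex -2.611 -1.42 -0.009
vertex -2.367 -0.114 0.453
endloop
endfacet
facet normal 0.354 -0.780 -0.517
outer loop
vertex -2.611 -1.42 -0.009
vertex -1.953 -1.026 -0.153
vertex -2.195 -1.509 0.41
endloop
endfacet
facet normal -0.717 -0.110 0.688
outer loop
vertex -2.611 -1.42 -0.009
vertex -2.195 -1.509 0.41
vertex -2.367 -0.114 0.453
endloop
endfacet
facet normal 0.355 -0.779 -0.516
outer loop
vertex -2.195 -1.509 0.41
vertex -1.953 -1.026 -0.153
vertex -1.638 -1.315 0.5
endloop
endfacet
facet normal -0.143 -0.048 0.989
outer loop
vertex -2.195 -1.509 0.41
vertex -1.638 -1.315 0.5
vertex -2.367 -0.114 0.453
endloop
endfacet

endsolid


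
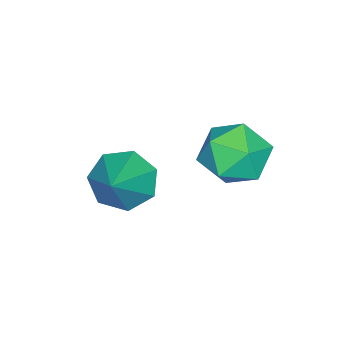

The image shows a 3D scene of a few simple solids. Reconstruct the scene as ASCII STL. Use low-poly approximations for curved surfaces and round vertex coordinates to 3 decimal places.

solid 
facet normal -0.768 -0.224 -0.600
outer loop
vertex 2.51 1.64 -0.756
vertex 2.016 1.222 0.032
vertex 1.99 2.188 -0.295
endloop
endfacet
facet normal 0.569 0.774 -0.278
outer loop
vertex 2.51 1.64 -0.756
vertex 1.99 2.188 -0.295
vertex 3.444 1.638 1.148
endloop
endfacet
facet normal -0.767 -0.224 -0.601
outer loop
vertex 1.99 2.188 -0.295
vertex 2.016 1.222 0.032
vertex 1.489 2.008 0.412
endloop
endfacet
facet normal 0.070 0.954 0.293
outer loop
vertex 1.99 2.188 -0.295
vertex 1.489 2.008 0.412
vertex 3.444 1.638 1.148
endloop
endfacet
facet normal -0.768 -0.224 -0.600
outer loop
vertex 1.489 2.008 0.412
vertex 2.016 1.222 0.032
vertex 1.385 1.237 0.833
endloop
endfacet
facet normal -0.224 0.490 0.842
outer loop
vertex 1.489 2.008 0.412
vertex 1.385 1.237 0.833
vertex 3.444 1.638 1.148
endloop
endfacet
facet normal -0.768 -0.223 -0.601
outer loop
vertex 1.385 1.237 0.833
vertex 2.016 1.222 0.032
vertex 1.756 0.454 0.65
endloop
endfacet
facet normal -0.094 -0.269 0.959
outer loop
vertex 1.385 1.237 0.833
vertex 1.756 0.454 0.65
vertex 3.444 1.638 1.148
endloop
endfacet
facet normal -0.767 -0.224 -0.601
outer loop
vertex 1.756 0.454 0.65
vertex 2.016 1.222 0.032
vertex 2.323 0.25 0.002
endloop
endfacet
facet normal 0.363 -0.750 0.553
outer loop
vertex 1.756 0.454 0.65
vertex 2.323 0.25 0.002
vertex 3.444 1.638 1.148
endloop
endfacet
facet normal -0.768 -0.224 -0.600
outer loop
vertex 2.323 0.25 0.002
vertex 2.016 1.222 0.032
vertex 2.658 0.777 -0.624
endloop
endfacet
facet normal 0.803 -0.592 -0.069
outer loop
vertex 2.323 0.25 0.002
vertex 2.658 0.777 -0.624
vertex 3.444 1.638 1.148
endloop
endfacet
facet normal -0.768 -0.224 -0.600
outer loop
vertex 2.658 0.777 -0.624
vertex 2.016 1.222 0.032
vertex 2.51 1.64 -0.756
endloop
endfacet
facet normal 0.894 0.086 -0.439
outer loop
vertex 2.658 0.777 -0.624
vertex 2.51 1.64 -0.756
vertex 3.444 1.638 1.148
endloop
endfacet
facet normal -0.832 0.529 -0.165
outer loop
vertex -0.687 4.123 -0.292
vertex -1.205 3.588 0.606
vertex -0.611 4.577 0.78
endloop
endfacet
facet normal -0.255 0.897 -0.362
outer loop
vertex -0.687 4.123 -0.292
vertex -0.611 4.577 0.78
vertex 0.326 4.563 0.085
endloop
endfacet
facet normal 0.094 0.514 -0.853
outer loop
vertex -0.687 4.123 -0.292
vertex 0.326 4.563 0.085
vertex 0.311 3.564 -0.519
endloop
endfacet
facet normal -0.269 -0.090 -0.959
outer loop
vertex -0.687 4.123 -0.292
vertex 0.311 3.564 -0.519
vertex -0.635 2.961 -0.197
endloop
endfacet
facet normal -0.842 -0.081 -0.534
outer loop
vertex -0.687 4.123 -0.292
vertex -0.635 2.961 -0.197
vertex -1.205 3.588 0.606
endloop
endfacet
facet normal 0.169 0.963 0.208
outer loop
vertex 0.326 4.563 0.085
vertex -0.611 4.577 0.78
vertex 0.435 4.299 1.217
endloop
endfacet
facet normal -0.766 0.367 0.527
outer loop
vertex -0.611 4.577 0.78
vertex -1.205 3.588 0.606
vertex -0.511 3.696 1.539
endloop
endfacet
facet normal -0.781 -0.621 -0.070
outer loop
vertex -1.205 3.588 0.606
vertex -0.635 2.961 -0.197
vertex -0.526 2.697 0.935
endloop
endfacet
facet normal 0.147 -0.636 -0.758
outer loop
vertex -0.635 2.961 -0.197
vertex 0.311 3.564 -0.519
vertex 0.411 2.683 0.24
endloop
endfacet
facet normal 0.734 0.343 -0.586
outer loop
vertex 0.311 3.564 -0.519
vertex 0.326 4.563 0.085
vertex 1.005 3.672 0.414
endloop
endfacet
facet normal 0.269 0.090 0.959
outer loop
vertex 0.487 3.137 1.312
vertex 0.435 4.299 1.217
vertex -0.511 3.696 1.539
endloop
endfacet
facet normal -0.094 -0.514 0.853
outer loop
vertex 0.487 3.137 1.312
vertex -0.511 3.696 1.539
vertex -0.526 2.697 0.935
endloop
endfacet
facet normal 0.255 -0.897 0.362
outer loop
vertex 0.487 3.137 1.312
vertex -0.526 2.697 0.935
vertex 0.411 2.683 0.24
endloop
endfacet
facet normal 0.832 -0.529 0.165
outer loop
vertex 0.487 3.137 1.312
vertex 0.411 2.683 0.24
vertex 1.005 3.672 0.414
endloop
endfacet
facet normal 0.842 0.081 0.534
outer loop
vertex 0.487 3.137 1.312
vertex 1.005 3.672 0.414
vertex 0.435 4.299 1.217
endloop
endfacet
facet normal -0.147 0.636 0.758
outer loop
vertex -0.511 3.696 1.539
vertex 0.435 4.299 1.217
vertex -0.611 4.577 0.78
endloop
endfacet
facet normal -0.734 -0.343 0.586
outer loop
vertex -0.526 2.697 0.935
vertex -0.511 3.696 1.539
vertex -1.205 3.588 0.606
endloop
endfacet
facet normal -0.169 -0.963 -0.208
outer loop
vertex 0.411 2.683 0.24
vertex -0.526 2.697 0.935
vertex -0.635 2.961 -0.197
endloop
endfacet
facet normal 0.766 -0.367 -0.527
outer loop
vertex 1.005 3.672 0.414
vertex 0.411 2.683 0.24
vertex 0.311 3.564 -0.519
endloop
endfacet
facet normal 0.781 0.621 0.070
outer loop
vertex 0.435 4.299 1.217
vertex 1.005 3.672 0.414
vertex 0.326 4.563 0.085
endloop
endfacet

endsolid


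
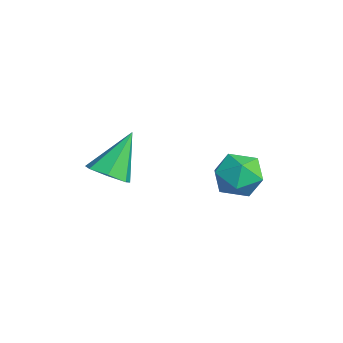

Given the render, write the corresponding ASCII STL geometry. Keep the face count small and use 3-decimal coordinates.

solid 
facet normal 0.292 -0.533 -0.794
outer loop
vertex -2.674 -2.806 2.771
vertex -3.444 -3.232 2.774
vertex -3.23 -2.489 2.354
endloop
endfacet
facet normal 0.472 0.881 0.040
outer loop
vertex -2.674 -2.806 2.771
vertex -3.23 -2.489 2.354
vertex -4.036 -2.148 4.386
endloop
endfacet
facet normal 0.292 -0.533 -0.794
outer loop
vertex -3.23 -2.489 2.354
vertex -3.444 -3.232 2.774
vertex -3.947 -2.732 2.253
endloop
endfacet
facet normal -0.276 0.924 -0.265
outer loop
vertex -3.23 -2.489 2.354
vertex -3.947 -2.732 2.253
vertex -4.036 -2.148 4.386
endloop
endfacet
facet normal 0.292 -0.534 -0.794
outer loop
vertex -3.947 -2.732 2.253
vertex -3.444 -3.232 2.774
vertex -4.285 -3.351 2.545
endloop
endfacet
facet normal -0.896 0.418 -0.152
outer loop
vertex -3.947 -2.732 2.253
vertex -4.285 -3.351 2.545
vertex -4.036 -2.148 4.386
endloop
endfacet
facet normal 0.292 -0.535 -0.793
outer loop
vertex -4.285 -3.351 2.545
vertex -3.444 -3.232 2.774
vertex -3.991 -3.88 3.01
endloop
endfacet
facet normal -0.922 -0.256 0.292
outer loop
vertex -4.285 -3.351 2.545
vertex -3.991 -3.88 3.01
vertex -4.036 -2.148 4.386
endloop
endfacet
facet normal 0.290 -0.534 -0.794
outer loop
vertex -3.991 -3.88 3.01
vertex -3.444 -3.232 2.774
vertex -3.284 -3.922 3.297
endloop
endfacet
facet normal -0.333 -0.592 0.734
outer loop
vertex -3.991 -3.88 3.01
vertex -3.284 -3.922 3.297
vertex -4.036 -2.148 4.386
endloop
endfacet
facet normal 0.292 -0.534 -0.794
outer loop
vertex -3.284 -3.922 3.297
vertex -3.444 -3.232 2.774
vertex -2.698 -3.444 3.191
endloop
endfacet
facet normal 0.426 -0.335 0.840
outer loop
vertex -3.284 -3.922 3.297
vertex -2.698 -3.444 3.191
vertex -4.036 -2.148 4.386
endloop
endfacet
facet normal 0.292 -0.534 -0.794
outer loop
vertex -2.698 -3.444 3.191
vertex -3.444 -3.232 2.774
vertex -2.674 -2.806 2.771
endloop
endfacet
facet normal 0.784 0.320 0.531
outer loop
vertex -2.698 -3.444 3.191
vertex -2.674 -2.806 2.771
vertex -4.036 -2.148 4.386
endloop
endfacet
facet normal 0.490 0.738 -0.464
outer loop
vertex -1.193 1.161 2.172
vertex -1.804 1.854 2.629
vertex -0.928 1.559 3.085
endloop
endfacet
facet normal 0.920 0.181 -0.346
outer loop
vertex -1.193 1.161 2.172
vertex -0.928 1.559 3.085
vertex -0.798 0.553 2.904
endloop
endfacet
facet normal 0.636 -0.390 -0.667
outer loop
vertex -1.193 1.161 2.172
vertex -0.798 0.553 2.904
vertex -1.594 0.226 2.336
endloop
endfacet
facet normal 0.029 -0.185 -0.982
outer loop
vertex -1.193 1.161 2.172
vertex -1.594 0.226 2.336
vertex -2.215 1.03 2.166
endloop
endfacet
facet normal -0.061 0.512 -0.857
outer loop
vertex -1.193 1.161 2.172
vertex -2.215 1.03 2.166
vertex -1.804 1.854 2.629
endloop
endfacet
facet normal 0.933 0.056 0.356
outer loop
vertex -0.798 0.553 2.904
vertex -0.928 1.559 3.085
vertex -1.165 0.87 3.814
endloop
endfacet
facet normal 0.236 0.957 0.166
outer loop
vertex -0.928 1.559 3.085
vertex -1.804 1.854 2.629
vertex -1.786 1.674 3.644
endloop
endfacet
facet normal -0.655 0.591 -0.470
outer loop
vertex -1.804 1.854 2.629
vertex -2.215 1.03 2.166
vertex -2.582 1.347 3.076
endloop
endfacet
facet normal -0.510 -0.536 -0.673
outer loop
vertex -2.215 1.03 2.166
vertex -1.594 0.226 2.336
vertex -2.452 0.341 2.895
endloop
endfacet
facet normal 0.472 -0.867 -0.162
outer loop
vertex -1.594 0.226 2.336
vertex -0.798 0.553 2.904
vertex -1.576 0.046 3.351
endloop
endfacet
facet normal -0.029 0.185 0.982
outer loop
vertex -2.187 0.739 3.808
vertex -1.165 0.87 3.814
vertex -1.786 1.674 3.644
endloop
endfacet
facet normal -0.636 0.390 0.667
outer loop
vertex -2.187 0.739 3.808
vertex -1.786 1.674 3.644
vertex -2.582 1.347 3.076
endloop
endfacet
facet normal -0.920 -0.181 0.346
outer loop
vertex -2.187 0.739 3.808
vertex -2.582 1.347 3.076
vertex -2.452 0.341 2.895
endloop
endfacet
facet normal -0.490 -0.738 0.464
outer loop
vertex -2.187 0.739 3.808
vertex -2.452 0.341 2.895
vertex -1.576 0.046 3.351
endloop
endfacet
facet normal 0.061 -0.512 0.857
outer loop
vertex -2.187 0.739 3.808
vertex -1.576 0.046 3.351
vertex -1.165 0.87 3.814
endloop
endfacet
facet normal 0.510 0.536 0.673
outer loop
vertex -1.786 1.674 3.644
vertex -1.165 0.87 3.814
vertex -0.928 1.559 3.085
endloop
endfacet
facet normal -0.472 0.867 0.162
outer loop
vertex -2.582 1.347 3.076
vertex -1.786 1.674 3.644
vertex -1.804 1.854 2.629
endloop
endfacet
facet normal -0.933 -0.056 -0.356
outer loop
vertex -2.452 0.341 2.895
vertex -2.582 1.347 3.076
vertex -2.215 1.03 2.166
endloop
endfacet
facet normal -0.236 -0.957 -0.166
outer loop
vertex -1.576 0.046 3.351
vertex -2.452 0.341 2.895
vertex -1.594 0.226 2.336
endloop
endfacet
facet normal 0.655 -0.591 0.470
outer loop
vertex -1.165 0.87 3.814
vertex -1.576 0.046 3.351
vertex -0.798 0.553 2.904
endloop
endfacet

endsolid


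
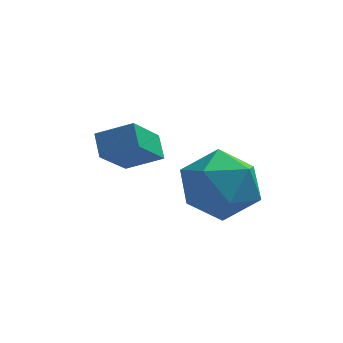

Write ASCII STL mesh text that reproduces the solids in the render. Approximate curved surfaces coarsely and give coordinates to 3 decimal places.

solid 
facet normal -0.898 0.103 -0.427
outer loop
vertex -4.116 2.68 2.496
vertex -4.274 3.31 2.98
vertex -3.502 3.647 1.437
endloop
endfacet
facet normal 0.194 -0.778 -0.598
outer loop
vertex -2.486 3.53 1.92
vertex -4.116 2.68 2.496
vertex -3.502 3.647 1.437
endloop
endfacet
facet normal -0.898 0.105 -0.427
outer loop
vertex -3.502 3.647 1.437
vertex -4.274 3.31 2.98
vertex -3.659 4.277 1.922
endloop
endfacet
facet normal 0.394 0.620 -0.678
outer loop
vertex -3.659 4.277 1.922
vertex -2.486 3.53 1.92
vertex -3.502 3.647 1.437
endloop
endfacet
facet normal -0.394 -0.620 0.678
outer loop
vertex -4.116 2.68 2.496
vertex -3.258 3.193 3.463
vertex -4.274 3.31 2.98
endloop
endfacet
facet normal 0.194 -0.778 -0.598
outer loop
vertex -3.101 2.563 2.978
vertex -4.116 2.68 2.496
vertex -2.486 3.53 1.92
endloop
endfacet
facet normal -0.394 -0.620 0.678
outer loop
vertex -3.101 2.563 2.978
vertex -3.258 3.193 3.463
vertex -4.116 2.68 2.496
endloop
endfacet
facet normal -0.195 0.778 0.598
outer loop
vertex -4.274 3.31 2.98
vertex -3.258 3.193 3.463
vertex -3.659 4.277 1.922
endloop
endfacet
facet normal 0.394 0.620 -0.679
outer loop
vertex -2.644 4.16 2.404
vertex -2.486 3.53 1.92
vertex -3.659 4.277 1.922
endloop
endfacet
facet normal -0.194 0.778 0.598
outer loop
vertex -3.659 4.277 1.922
vertex -3.258 3.193 3.463
vertex -2.644 4.16 2.404
endloop
endfacet
facet normal 0.898 -0.103 0.428
outer loop
vertex -2.644 4.16 2.404
vertex -3.101 2.563 2.978
vertex -2.486 3.53 1.92
endloop
endfacet
facet normal 0.899 -0.104 0.426
outer loop
vertex -3.258 3.193 3.463
vertex -3.101 2.563 2.978
vertex -2.644 4.16 2.404
endloop
endfacet
facet normal 0.397 0.882 -0.254
outer loop
vertex -0.607 1.782 1.603
vertex -1.261 2.306 2.399
vertex -0.21 1.914 2.681
endloop
endfacet
facet normal 0.863 0.352 -0.361
outer loop
vertex -0.607 1.782 1.603
vertex -0.21 1.914 2.681
vertex -0.038 0.917 2.12
endloop
endfacet
facet normal 0.569 -0.113 -0.815
outer loop
vertex -0.607 1.782 1.603
vertex -0.038 0.917 2.12
vertex -0.983 0.694 1.491
endloop
endfacet
facet normal -0.080 0.129 -0.988
outer loop
vertex -0.607 1.782 1.603
vertex -0.983 0.694 1.491
vertex -1.739 1.552 1.664
endloop
endfacet
facet normal -0.186 0.744 -0.642
outer loop
vertex -0.607 1.782 1.603
vertex -1.739 1.552 1.664
vertex -1.261 2.306 2.399
endloop
endfacet
facet normal 0.965 0.019 0.262
outer loop
vertex -0.038 0.917 2.12
vertex -0.21 1.914 2.681
vertex -0.341 0.908 3.236
endloop
endfacet
facet normal 0.210 0.876 0.434
outer loop
vertex -0.21 1.914 2.681
vertex -1.261 2.306 2.399
vertex -1.097 1.766 3.409
endloop
endfacet
facet normal -0.732 0.653 -0.194
outer loop
vertex -1.261 2.306 2.399
vertex -1.739 1.552 1.664
vertex -2.042 1.543 2.78
endloop
endfacet
facet normal -0.561 -0.343 -0.753
outer loop
vertex -1.739 1.552 1.664
vertex -0.983 0.694 1.491
vertex -1.87 0.546 2.219
endloop
endfacet
facet normal 0.487 -0.735 -0.472
outer loop
vertex -0.983 0.694 1.491
vertex -0.038 0.917 2.12
vertex -0.819 0.154 2.501
endloop
endfacet
facet normal 0.080 -0.129 0.988
outer loop
vertex -1.473 0.678 3.297
vertex -0.341 0.908 3.236
vertex -1.097 1.766 3.409
endloop
endfacet
facet normal -0.569 0.113 0.815
outer loop
vertex -1.473 0.678 3.297
vertex -1.097 1.766 3.409
vertex -2.042 1.543 2.78
endloop
endfacet
facet normal -0.863 -0.352 0.361
outer loop
vertex -1.473 0.678 3.297
vertex -2.042 1.543 2.78
vertex -1.87 0.546 2.219
endloop
endfacet
facet normal -0.397 -0.882 0.254
outer loop
vertex -1.473 0.678 3.297
vertex -1.87 0.546 2.219
vertex -0.819 0.154 2.501
endloop
endfacet
facet normal 0.186 -0.744 0.642
outer loop
vertex -1.473 0.678 3.297
vertex -0.819 0.154 2.501
vertex -0.341 0.908 3.236
endloop
endfacet
facet normal 0.561 0.343 0.753
outer loop
vertex -1.097 1.766 3.409
vertex -0.341 0.908 3.236
vertex -0.21 1.914 2.681
endloop
endfacet
facet normal -0.487 0.735 0.472
outer loop
vertex -2.042 1.543 2.78
vertex -1.097 1.766 3.409
vertex -1.261 2.306 2.399
endloop
endfacet
facet normal -0.965 -0.019 -0.262
outer loop
vertex -1.87 0.546 2.219
vertex -2.042 1.543 2.78
vertex -1.739 1.552 1.664
endloop
endfacet
facet normal -0.210 -0.876 -0.434
outer loop
vertex -0.819 0.154 2.501
vertex -1.87 0.546 2.219
vertex -0.983 0.694 1.491
endloop
endfacet
facet normal 0.732 -0.653 0.194
outer loop
vertex -0.341 0.908 3.236
vertex -0.819 0.154 2.501
vertex -0.038 0.917 2.12
endloop
endfacet

endsolid


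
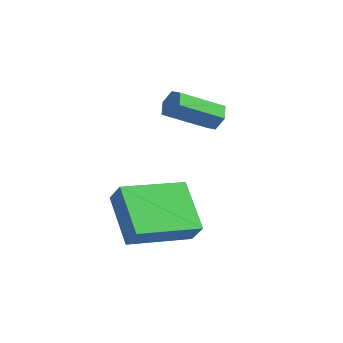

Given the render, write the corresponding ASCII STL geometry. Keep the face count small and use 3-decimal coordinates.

solid 
facet normal 0.285 0.827 -0.484
outer loop
vertex 0.121 4.159 3.777
vertex -0.056 3.948 3.312
vertex -0.389 4.243 3.62
endloop
endfacet
facet normal -0.165 0.541 0.825
outer loop
vertex 0.121 4.159 3.777
vertex -0.389 4.243 3.62
vertex -0.346 2.803 4.572
endloop
endfacet
facet normal -0.165 0.541 0.825
outer loop
vertex -0.346 2.803 4.572
vertex -0.389 4.243 3.62
vertex -0.856 2.887 4.415
endloop
endfacet
facet normal -0.286 -0.826 0.485
outer loop
vertex -0.346 2.803 4.572
vertex -0.856 2.887 4.415
vertex -0.524 2.592 4.108
endloop
endfacet
facet normal 0.285 0.827 -0.484
outer loop
vertex -0.389 4.243 3.62
vertex -0.056 3.948 3.312
vertex -0.566 4.032 3.155
endloop
endfacet
facet normal -0.901 0.404 0.160
outer loop
vertex -0.389 4.243 3.62
vertex -0.566 4.032 3.155
vertex -0.856 2.887 4.415
endloop
endfacet
facet normal -0.900 0.405 0.161
outer loop
vertex -0.856 2.887 4.415
vertex -0.566 4.032 3.155
vertex -1.034 2.676 3.95
endloop
endfacet
facet normal -0.286 -0.827 0.485
outer loop
vertex -0.856 2.887 4.415
vertex -1.034 2.676 3.95
vertex -0.524 2.592 4.108
endloop
endfacet
facet normal 0.286 0.826 -0.485
outer loop
vertex -0.566 4.032 3.155
vertex -0.056 3.948 3.312
vertex -0.234 3.737 2.848
endloop
endfacet
facet normal -0.735 -0.136 -0.664
outer loop
vertex -0.566 4.032 3.155
vertex -0.234 3.737 2.848
vertex -1.034 2.676 3.95
endloop
endfacet
facet normal -0.734 -0.137 -0.665
outer loop
vertex -1.034 2.676 3.95
vertex -0.234 3.737 2.848
vertex -0.701 2.381 3.643
endloop
endfacet
facet normal -0.286 -0.827 0.484
outer loop
vertex -1.034 2.676 3.95
vertex -0.701 2.381 3.643
vertex -0.524 2.592 4.108
endloop
endfacet
facet normal 0.286 0.826 -0.485
outer loop
vertex -0.234 3.737 2.848
vertex -0.056 3.948 3.312
vertex 0.276 3.653 3.005
endloop
endfacet
facet normal 0.165 -0.541 -0.825
outer loop
vertex -0.234 3.737 2.848
vertex 0.276 3.653 3.005
vertex -0.701 2.381 3.643
endloop
endfacet
facet normal 0.165 -0.541 -0.825
outer loop
vertex -0.701 2.381 3.643
vertex 0.276 3.653 3.005
vertex -0.191 2.297 3.8
endloop
endfacet
facet normal -0.285 -0.827 0.484
outer loop
vertex -0.701 2.381 3.643
vertex -0.191 2.297 3.8
vertex -0.524 2.592 4.108
endloop
endfacet
facet normal 0.286 0.827 -0.485
outer loop
vertex 0.276 3.653 3.005
vertex -0.056 3.948 3.312
vertex 0.454 3.864 3.47
endloop
endfacet
facet normal 0.900 -0.404 -0.161
outer loop
vertex 0.276 3.653 3.005
vertex 0.454 3.864 3.47
vertex -0.191 2.297 3.8
endloop
endfacet
facet normal 0.901 -0.404 -0.159
outer loop
vertex -0.191 2.297 3.8
vertex 0.454 3.864 3.47
vertex -0.014 2.508 4.265
endloop
endfacet
facet normal -0.285 -0.827 0.484
outer loop
vertex -0.191 2.297 3.8
vertex -0.014 2.508 4.265
vertex -0.524 2.592 4.108
endloop
endfacet
facet normal 0.286 0.827 -0.484
outer loop
vertex 0.454 3.864 3.47
vertex -0.056 3.948 3.312
vertex 0.121 4.159 3.777
endloop
endfacet
facet normal 0.734 0.137 0.665
outer loop
vertex 0.454 3.864 3.47
vertex 0.121 4.159 3.777
vertex -0.014 2.508 4.265
endloop
endfacet
facet normal 0.735 0.136 0.664
outer loop
vertex -0.014 2.508 4.265
vertex 0.121 4.159 3.777
vertex -0.346 2.803 4.572
endloop
endfacet
facet normal -0.286 -0.826 0.485
outer loop
vertex -0.014 2.508 4.265
vertex -0.346 2.803 4.572
vertex -0.524 2.592 4.108
endloop
endfacet
facet normal -0.762 0.261 0.593
outer loop
vertex 0.319 0.063 1.771
vertex 0.794 2.108 1.481
vertex -0.222 0.088 1.065
endloop
endfacet
facet normal -0.224 -0.965 0.137
outer loop
vertex 1.226 -0.408 -0.061
vertex 0.319 0.063 1.771
vertex -0.222 0.088 1.065
endloop
endfacet
facet normal -0.762 0.261 0.592
outer loop
vertex -0.222 0.088 1.065
vertex 0.794 2.108 1.481
vertex 0.253 2.133 0.774
endloop
endfacet
facet normal -0.608 0.028 -0.794
outer loop
vertex 0.253 2.133 0.774
vertex 1.226 -0.408 -0.061
vertex -0.222 0.088 1.065
endloop
endfacet
facet normal 0.608 -0.029 0.794
outer loop
vertex 0.319 0.063 1.771
vertex 2.242 1.612 0.355
vertex 0.794 2.108 1.481
endloop
endfacet
facet normal -0.224 -0.965 0.137
outer loop
vertex 1.767 -0.433 0.646
vertex 0.319 0.063 1.771
vertex 1.226 -0.408 -0.061
endloop
endfacet
facet normal 0.607 -0.028 0.794
outer loop
vertex 1.767 -0.433 0.646
vertex 2.242 1.612 0.355
vertex 0.319 0.063 1.771
endloop
endfacet
facet normal 0.224 0.965 -0.137
outer loop
vertex 0.794 2.108 1.481
vertex 2.242 1.612 0.355
vertex 0.253 2.133 0.774
endloop
endfacet
facet normal -0.607 0.028 -0.794
outer loop
vertex 1.701 1.637 -0.351
vertex 1.226 -0.408 -0.061
vertex 0.253 2.133 0.774
endloop
endfacet
facet normal 0.224 0.965 -0.137
outer loop
vertex 0.253 2.133 0.774
vertex 2.242 1.612 0.355
vertex 1.701 1.637 -0.351
endloop
endfacet
facet normal 0.762 -0.261 -0.592
outer loop
vertex 1.701 1.637 -0.351
vertex 1.767 -0.433 0.646
vertex 1.226 -0.408 -0.061
endloop
endfacet
facet normal 0.762 -0.261 -0.593
outer loop
vertex 2.242 1.612 0.355
vertex 1.767 -0.433 0.646
vertex 1.701 1.637 -0.351
endloop
endfacet

endsolid


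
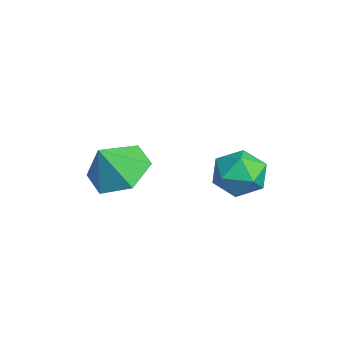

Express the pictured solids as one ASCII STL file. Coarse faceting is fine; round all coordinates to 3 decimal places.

solid 
facet normal -0.211 0.505 -0.837
outer loop
vertex 1.403 -1.276 -4.2
vertex 0.899 -0.659 -3.701
vertex 1.816 -0.512 -3.843
endloop
endfacet
facet normal 0.834 -0.527 0.162
outer loop
vertex 1.403 -1.276 -4.2
vertex 1.816 -0.512 -3.843
vertex 1.141 -1.241 -2.739
endloop
endfacet
facet normal -0.211 0.505 -0.837
outer loop
vertex 1.816 -0.512 -3.843
vertex 0.899 -0.659 -3.701
vertex 1.312 0.105 -3.344
endloop
endfacet
facet normal 0.789 0.166 0.592
outer loop
vertex 1.816 -0.512 -3.843
vertex 1.312 0.105 -3.344
vertex 1.141 -1.241 -2.739
endloop
endfacet
facet normal -0.211 0.505 -0.837
outer loop
vertex 1.312 0.105 -3.344
vertex 0.899 -0.659 -3.701
vertex 0.395 -0.043 -3.202
endloop
endfacet
facet normal 0.077 0.401 0.913
outer loop
vertex 1.312 0.105 -3.344
vertex 0.395 -0.043 -3.202
vertex 1.141 -1.241 -2.739
endloop
endfacet
facet normal -0.211 0.505 -0.837
outer loop
vertex 0.395 -0.043 -3.202
vertex 0.899 -0.659 -3.701
vertex -0.019 -0.807 -3.559
endloop
endfacet
facet normal -0.590 -0.056 0.805
outer loop
vertex 0.395 -0.043 -3.202
vertex -0.019 -0.807 -3.559
vertex 1.141 -1.241 -2.739
endloop
endfacet
facet normal -0.211 0.506 -0.837
outer loop
vertex -0.019 -0.807 -3.559
vertex 0.899 -0.659 -3.701
vertex 0.485 -1.424 -4.059
endloop
endfacet
facet normal -0.546 -0.750 0.375
outer loop
vertex -0.019 -0.807 -3.559
vertex 0.485 -1.424 -4.059
vertex 1.141 -1.241 -2.739
endloop
endfacet
facet normal -0.210 0.505 -0.837
outer loop
vertex 0.485 -1.424 -4.059
vertex 0.899 -0.659 -3.701
vertex 1.403 -1.276 -4.2
endloop
endfacet
facet normal 0.167 -0.985 0.054
outer loop
vertex 0.485 -1.424 -4.059
vertex 1.403 -1.276 -4.2
vertex 1.141 -1.241 -2.739
endloop
endfacet
facet normal 0.026 0.988 -0.154
outer loop
vertex 2.476 2.716 -3.939
vertex 1.715 2.773 -3.702
vertex 2.306 2.841 -3.168
endloop
endfacet
facet normal 0.671 0.741 0.028
outer loop
vertex 2.476 2.716 -3.939
vertex 2.306 2.841 -3.168
vertex 2.883 2.326 -3.372
endloop
endfacet
facet normal 0.860 0.245 -0.449
outer loop
vertex 2.476 2.716 -3.939
vertex 2.883 2.326 -3.372
vertex 2.648 1.941 -4.032
endloop
endfacet
facet normal 0.332 0.185 -0.925
outer loop
vertex 2.476 2.716 -3.939
vertex 2.648 1.941 -4.032
vertex 1.927 2.217 -4.236
endloop
endfacet
facet normal -0.183 0.644 -0.743
outer loop
vertex 2.476 2.716 -3.939
vertex 1.927 2.217 -4.236
vertex 1.715 2.773 -3.702
endloop
endfacet
facet normal 0.614 0.425 0.665
outer loop
vertex 2.883 2.326 -3.372
vertex 2.306 2.841 -3.168
vertex 2.373 2.143 -2.784
endloop
endfacet
facet normal -0.429 0.824 0.370
outer loop
vertex 2.306 2.841 -3.168
vertex 1.715 2.773 -3.702
vertex 1.652 2.419 -2.988
endloop
endfacet
facet normal -0.768 0.267 -0.583
outer loop
vertex 1.715 2.773 -3.702
vertex 1.927 2.217 -4.236
vertex 1.417 2.034 -3.648
endloop
endfacet
facet normal 0.066 -0.476 -0.877
outer loop
vertex 1.927 2.217 -4.236
vertex 2.648 1.941 -4.032
vertex 1.994 1.519 -3.852
endloop
endfacet
facet normal 0.919 -0.379 -0.107
outer loop
vertex 2.648 1.941 -4.032
vertex 2.883 2.326 -3.372
vertex 2.585 1.587 -3.318
endloop
endfacet
facet normal -0.332 -0.185 0.925
outer loop
vertex 1.824 1.644 -3.081
vertex 2.373 2.143 -2.784
vertex 1.652 2.419 -2.988
endloop
endfacet
facet normal -0.860 -0.245 0.449
outer loop
vertex 1.824 1.644 -3.081
vertex 1.652 2.419 -2.988
vertex 1.417 2.034 -3.648
endloop
endfacet
facet normal -0.671 -0.741 -0.028
outer loop
vertex 1.824 1.644 -3.081
vertex 1.417 2.034 -3.648
vertex 1.994 1.519 -3.852
endloop
endfacet
facet normal -0.026 -0.988 0.154
outer loop
vertex 1.824 1.644 -3.081
vertex 1.994 1.519 -3.852
vertex 2.585 1.587 -3.318
endloop
endfacet
facet normal 0.183 -0.644 0.743
outer loop
vertex 1.824 1.644 -3.081
vertex 2.585 1.587 -3.318
vertex 2.373 2.143 -2.784
endloop
endfacet
facet normal -0.066 0.476 0.877
outer loop
vertex 1.652 2.419 -2.988
vertex 2.373 2.143 -2.784
vertex 2.306 2.841 -3.168
endloop
endfacet
facet normal -0.919 0.379 0.107
outer loop
vertex 1.417 2.034 -3.648
vertex 1.652 2.419 -2.988
vertex 1.715 2.773 -3.702
endloop
endfacet
facet normal -0.614 -0.425 -0.665
outer loop
vertex 1.994 1.519 -3.852
vertex 1.417 2.034 -3.648
vertex 1.927 2.217 -4.236
endloop
endfacet
facet normal 0.429 -0.824 -0.370
outer loop
vertex 2.585 1.587 -3.318
vertex 1.994 1.519 -3.852
vertex 2.648 1.941 -4.032
endloop
endfacet
facet normal 0.768 -0.267 0.583
outer loop
vertex 2.373 2.143 -2.784
vertex 2.585 1.587 -3.318
vertex 2.883 2.326 -3.372
endloop
endfacet

endsolid


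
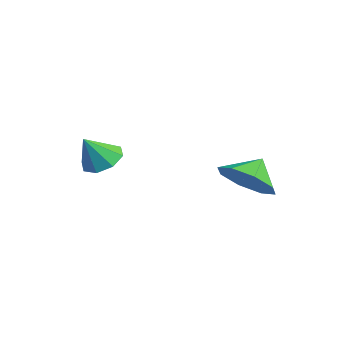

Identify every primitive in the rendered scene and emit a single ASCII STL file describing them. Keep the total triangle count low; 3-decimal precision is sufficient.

solid 
facet normal 0.373 -0.610 -0.699
outer loop
vertex 2.274 -0.291 2.32
vertex 1.877 0.327 1.569
vertex 2.787 0.284 2.092
endloop
endfacet
facet normal 0.245 0.160 0.956
outer loop
vertex 2.274 -0.291 2.32
vertex 2.787 0.284 2.092
vertex 1.483 0.973 2.311
endloop
endfacet
facet normal 0.373 -0.610 -0.699
outer loop
vertex 2.787 0.284 2.092
vertex 1.877 0.327 1.569
vertex 2.767 0.884 1.558
endloop
endfacet
facet normal 0.433 0.607 0.666
outer loop
vertex 2.787 0.284 2.092
vertex 2.767 0.884 1.558
vertex 1.483 0.973 2.311
endloop
endfacet
facet normal 0.373 -0.610 -0.699
outer loop
vertex 2.767 0.884 1.558
vertex 1.877 0.327 1.569
vertex 2.226 1.158 1.03
endloop
endfacet
facet normal 0.219 0.940 0.263
outer loop
vertex 2.767 0.884 1.558
vertex 2.226 1.158 1.03
vertex 1.483 0.973 2.311
endloop
endfacet
facet normal 0.372 -0.610 -0.699
outer loop
vertex 2.226 1.158 1.03
vertex 1.877 0.327 1.569
vertex 1.481 0.945 0.819
endloop
endfacet
facet normal -0.270 0.963 -0.018
outer loop
vertex 2.226 1.158 1.03
vertex 1.481 0.945 0.819
vertex 1.483 0.973 2.311
endloop
endfacet
facet normal 0.373 -0.610 -0.699
outer loop
vertex 1.481 0.945 0.819
vertex 1.877 0.327 1.569
vertex 0.968 0.37 1.047
endloop
endfacet
facet normal -0.748 0.663 -0.011
outer loop
vertex 1.481 0.945 0.819
vertex 0.968 0.37 1.047
vertex 1.483 0.973 2.311
endloop
endfacet
facet normal 0.373 -0.610 -0.699
outer loop
vertex 0.968 0.37 1.047
vertex 1.877 0.327 1.569
vertex 0.988 -0.23 1.581
endloop
endfacet
facet normal -0.936 0.216 0.278
outer loop
vertex 0.968 0.37 1.047
vertex 0.988 -0.23 1.581
vertex 1.483 0.973 2.311
endloop
endfacet
facet normal 0.373 -0.610 -0.700
outer loop
vertex 0.988 -0.23 1.581
vertex 1.877 0.327 1.569
vertex 1.529 -0.504 2.108
endloop
endfacet
facet normal -0.723 -0.116 0.681
outer loop
vertex 0.988 -0.23 1.581
vertex 1.529 -0.504 2.108
vertex 1.483 0.973 2.311
endloop
endfacet
facet normal 0.373 -0.610 -0.699
outer loop
vertex 1.529 -0.504 2.108
vertex 1.877 0.327 1.569
vertex 2.274 -0.291 2.32
endloop
endfacet
facet normal -0.234 -0.140 0.962
outer loop
vertex 1.529 -0.504 2.108
vertex 2.274 -0.291 2.32
vertex 1.483 0.973 2.311
endloop
endfacet
facet normal -0.199 0.536 -0.820
outer loop
vertex -0.854 -3.769 1.327
vertex -1.456 -3.433 1.693
vertex -0.697 -3.27 1.615
endloop
endfacet
facet normal 0.918 -0.370 0.140
outer loop
vertex -0.854 -3.769 1.327
vertex -0.697 -3.27 1.615
vertex -1.204 -4.107 2.727
endloop
endfacet
facet normal -0.199 0.535 -0.821
outer loop
vertex -0.697 -3.27 1.615
vertex -1.456 -3.433 1.693
vertex -0.984 -2.866 1.948
endloop
endfacet
facet normal 0.840 0.173 0.514
outer loop
vertex -0.697 -3.27 1.615
vertex -0.984 -2.866 1.948
vertex -1.204 -4.107 2.727
endloop
endfacet
facet normal -0.200 0.535 -0.821
outer loop
vertex -0.984 -2.866 1.948
vertex -1.456 -3.433 1.693
vertex -1.547 -2.794 2.132
endloop
endfacet
facet normal 0.328 0.460 0.825
outer loop
vertex -0.984 -2.866 1.948
vertex -1.547 -2.794 2.132
vertex -1.204 -4.107 2.727
endloop
endfacet
facet normal -0.200 0.535 -0.821
outer loop
vertex -1.547 -2.794 2.132
vertex -1.456 -3.433 1.693
vertex -2.057 -3.096 2.059
endloop
endfacet
facet normal -0.318 0.321 0.892
outer loop
vertex -1.547 -2.794 2.132
vertex -2.057 -3.096 2.059
vertex -1.204 -4.107 2.727
endloop
endfacet
facet normal -0.199 0.536 -0.820
outer loop
vertex -2.057 -3.096 2.059
vertex -1.456 -3.433 1.693
vertex -2.215 -3.595 1.771
endloop
endfacet
facet normal -0.720 -0.162 0.675
outer loop
vertex -2.057 -3.096 2.059
vertex -2.215 -3.595 1.771
vertex -1.204 -4.107 2.727
endloop
endfacet
facet normal -0.199 0.535 -0.821
outer loop
vertex -2.215 -3.595 1.771
vertex -1.456 -3.433 1.693
vertex -1.928 -3.999 1.438
endloop
endfacet
facet normal -0.642 -0.705 0.302
outer loop
vertex -2.215 -3.595 1.771
vertex -1.928 -3.999 1.438
vertex -1.204 -4.107 2.727
endloop
endfacet
facet normal -0.199 0.536 -0.820
outer loop
vertex -1.928 -3.999 1.438
vertex -1.456 -3.433 1.693
vertex -1.364 -4.071 1.254
endloop
endfacet
facet normal -0.130 -0.991 -0.010
outer loop
vertex -1.928 -3.999 1.438
vertex -1.364 -4.071 1.254
vertex -1.204 -4.107 2.727
endloop
endfacet
facet normal -0.200 0.536 -0.820
outer loop
vertex -1.364 -4.071 1.254
vertex -1.456 -3.433 1.693
vertex -0.854 -3.769 1.327
endloop
endfacet
facet normal 0.516 -0.853 -0.077
outer loop
vertex -1.364 -4.071 1.254
vertex -0.854 -3.769 1.327
vertex -1.204 -4.107 2.727
endloop
endfacet

endsolid
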